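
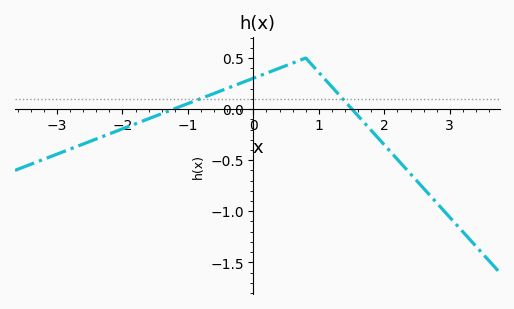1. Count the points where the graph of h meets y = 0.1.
2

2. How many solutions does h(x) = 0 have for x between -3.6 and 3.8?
2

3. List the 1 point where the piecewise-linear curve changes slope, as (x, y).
(0.8, 0.5)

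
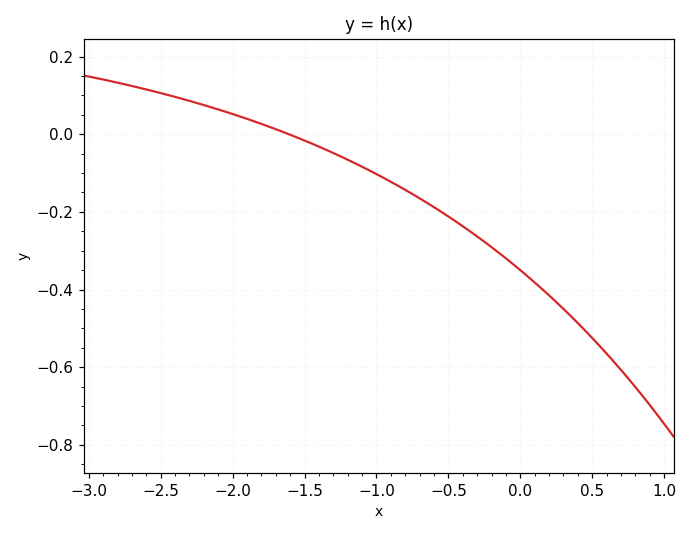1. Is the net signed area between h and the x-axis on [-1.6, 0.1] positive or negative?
negative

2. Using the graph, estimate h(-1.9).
0.04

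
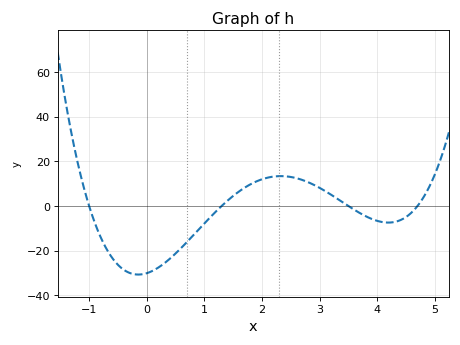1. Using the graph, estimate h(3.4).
2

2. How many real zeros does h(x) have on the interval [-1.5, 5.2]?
4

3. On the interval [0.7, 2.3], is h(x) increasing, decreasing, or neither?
increasing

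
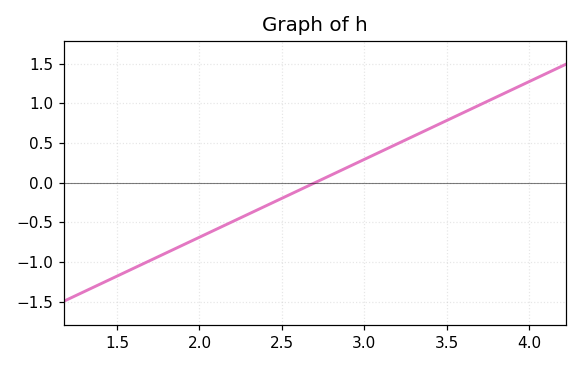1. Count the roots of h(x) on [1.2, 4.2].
1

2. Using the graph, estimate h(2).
-0.7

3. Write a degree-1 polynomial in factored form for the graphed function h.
y = 0.98(x - 2.7)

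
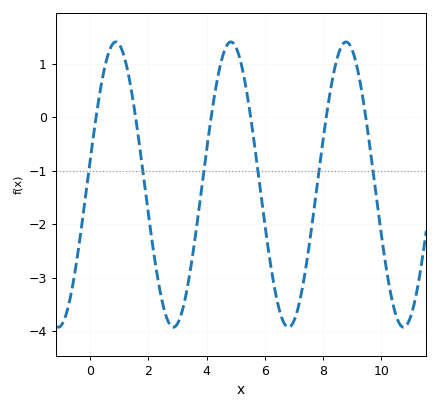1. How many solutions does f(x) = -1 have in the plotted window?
6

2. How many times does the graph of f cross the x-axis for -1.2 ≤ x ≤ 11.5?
6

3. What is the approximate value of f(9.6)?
-0.5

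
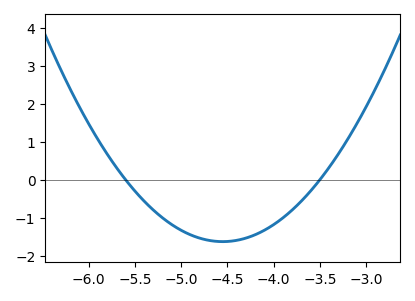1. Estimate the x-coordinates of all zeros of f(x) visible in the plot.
-5.6, -3.5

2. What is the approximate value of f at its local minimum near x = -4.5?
-1.6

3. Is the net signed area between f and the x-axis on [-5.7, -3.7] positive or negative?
negative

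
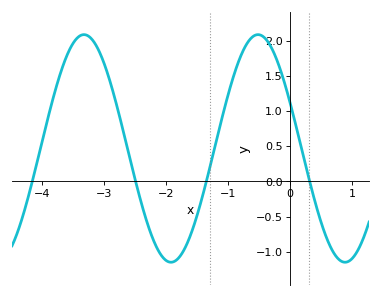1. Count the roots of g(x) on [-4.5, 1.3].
4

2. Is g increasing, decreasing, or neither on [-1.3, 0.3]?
neither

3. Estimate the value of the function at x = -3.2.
2.03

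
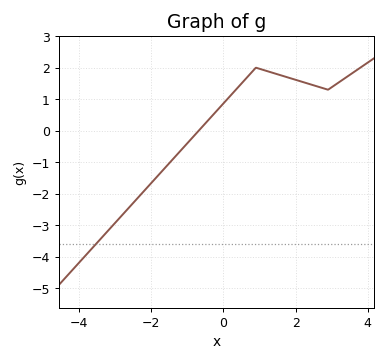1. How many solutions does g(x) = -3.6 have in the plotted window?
1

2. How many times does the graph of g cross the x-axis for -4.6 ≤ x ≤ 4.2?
1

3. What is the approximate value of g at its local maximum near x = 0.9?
2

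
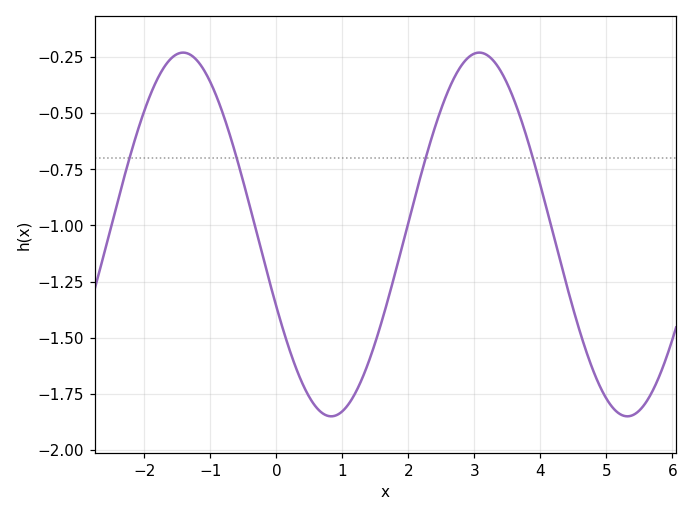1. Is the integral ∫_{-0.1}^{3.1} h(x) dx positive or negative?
negative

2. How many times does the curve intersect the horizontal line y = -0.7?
4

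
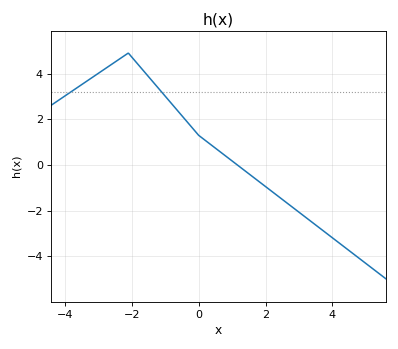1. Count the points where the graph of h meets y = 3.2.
2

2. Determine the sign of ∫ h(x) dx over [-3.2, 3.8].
positive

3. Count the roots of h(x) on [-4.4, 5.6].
1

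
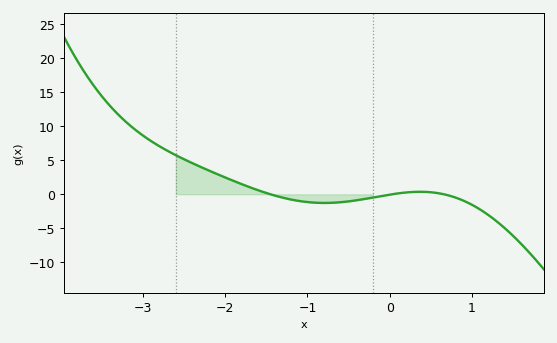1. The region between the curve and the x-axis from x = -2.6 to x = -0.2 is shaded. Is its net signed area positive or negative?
positive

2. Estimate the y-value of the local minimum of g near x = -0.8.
-1.5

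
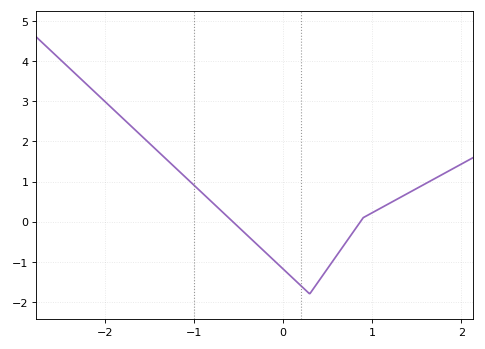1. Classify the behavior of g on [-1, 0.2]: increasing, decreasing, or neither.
decreasing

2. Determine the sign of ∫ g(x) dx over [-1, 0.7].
negative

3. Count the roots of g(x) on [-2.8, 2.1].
2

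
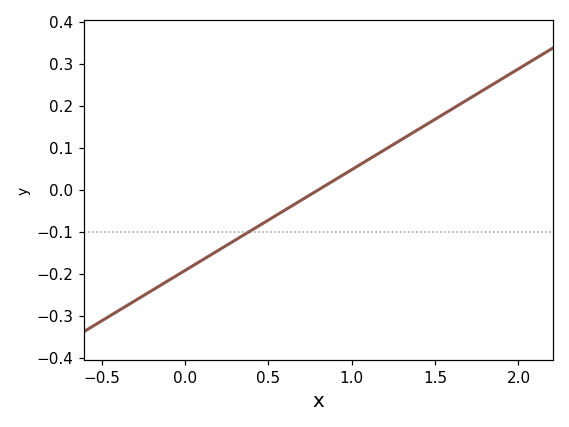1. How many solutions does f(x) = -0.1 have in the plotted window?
1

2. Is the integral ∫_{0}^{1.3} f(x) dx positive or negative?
negative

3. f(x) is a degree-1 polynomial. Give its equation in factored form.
y = 0.24(x - 0.8)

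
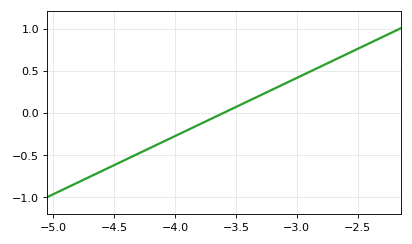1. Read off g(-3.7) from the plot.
-0.05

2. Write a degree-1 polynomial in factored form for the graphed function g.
y = 0.69(x + 3.6)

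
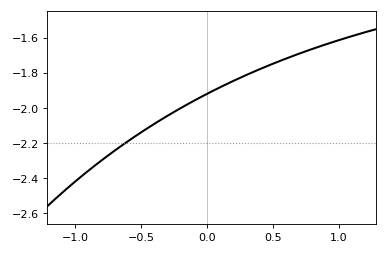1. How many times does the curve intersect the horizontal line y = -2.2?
1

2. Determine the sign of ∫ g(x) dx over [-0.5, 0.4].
negative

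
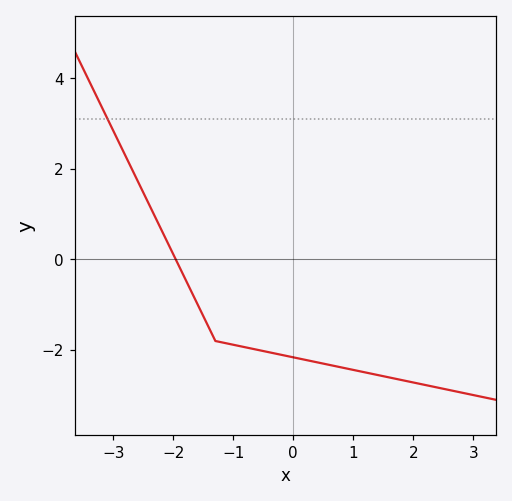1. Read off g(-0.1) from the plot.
-2.2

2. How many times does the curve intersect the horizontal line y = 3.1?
1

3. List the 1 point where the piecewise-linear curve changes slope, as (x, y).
(-1.3, -1.8)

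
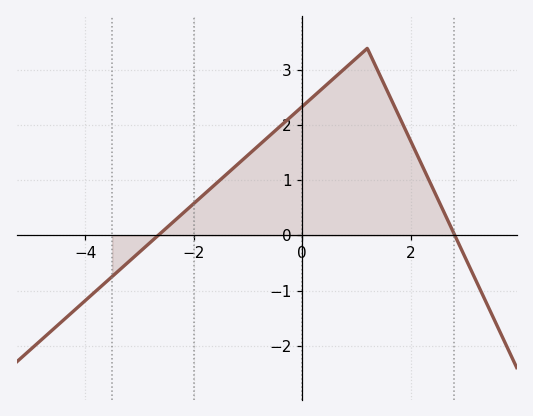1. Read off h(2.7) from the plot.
0.2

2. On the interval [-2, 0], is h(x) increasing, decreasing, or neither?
increasing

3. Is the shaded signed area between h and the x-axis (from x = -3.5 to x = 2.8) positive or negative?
positive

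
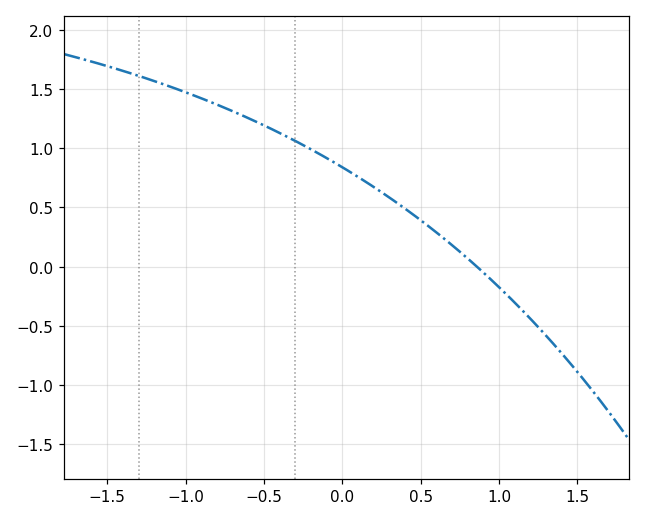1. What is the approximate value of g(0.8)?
0.05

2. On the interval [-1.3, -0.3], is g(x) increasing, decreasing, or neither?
decreasing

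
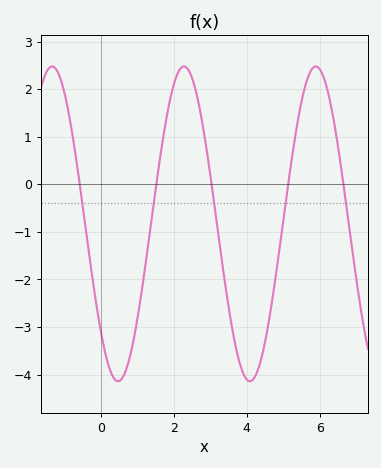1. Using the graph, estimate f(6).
2.42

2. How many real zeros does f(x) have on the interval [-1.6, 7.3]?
5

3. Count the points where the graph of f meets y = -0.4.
5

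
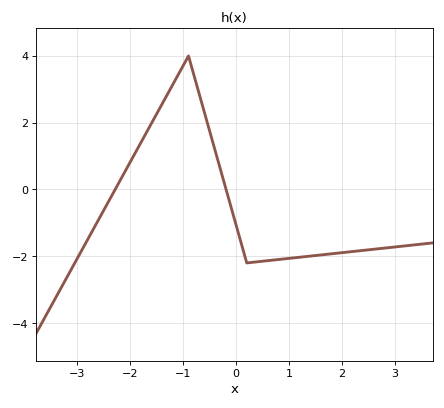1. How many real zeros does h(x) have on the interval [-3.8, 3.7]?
2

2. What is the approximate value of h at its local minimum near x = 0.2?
-2.2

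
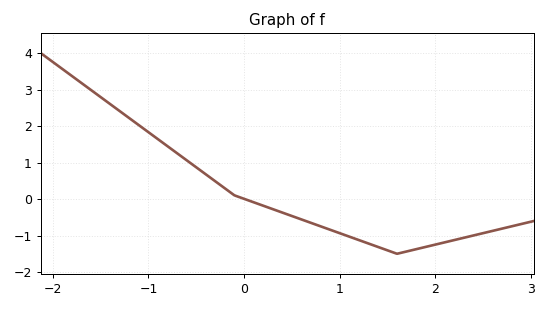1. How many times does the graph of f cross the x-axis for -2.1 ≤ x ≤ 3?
1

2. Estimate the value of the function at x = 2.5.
-0.935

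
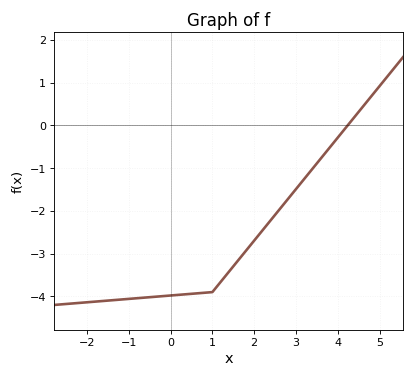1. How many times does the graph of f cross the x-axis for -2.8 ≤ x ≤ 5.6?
1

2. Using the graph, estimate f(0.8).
-3.9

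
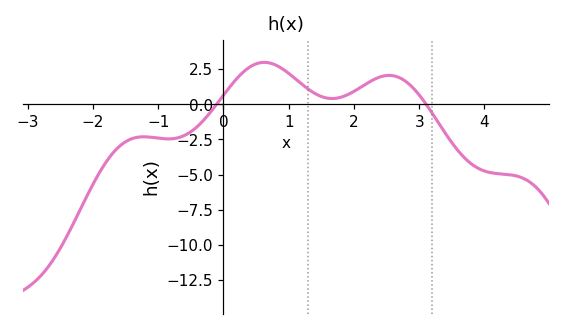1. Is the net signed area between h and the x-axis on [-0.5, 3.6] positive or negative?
positive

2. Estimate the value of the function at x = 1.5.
0.561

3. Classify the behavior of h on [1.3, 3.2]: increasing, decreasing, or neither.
neither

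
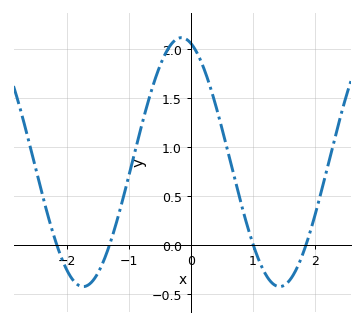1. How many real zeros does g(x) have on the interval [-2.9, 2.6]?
4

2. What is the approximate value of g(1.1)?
-0.15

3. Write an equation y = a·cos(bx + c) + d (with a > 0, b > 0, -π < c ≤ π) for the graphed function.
y = 1.27cos(1.98x + 0.3) + 0.85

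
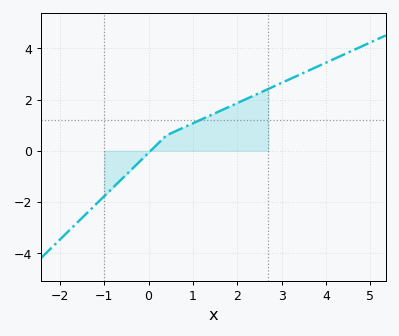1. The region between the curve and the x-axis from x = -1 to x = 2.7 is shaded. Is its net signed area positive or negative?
positive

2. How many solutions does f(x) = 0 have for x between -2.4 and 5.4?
1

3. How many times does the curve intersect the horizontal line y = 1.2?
1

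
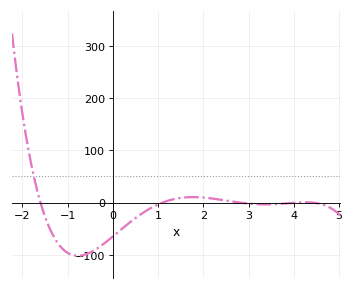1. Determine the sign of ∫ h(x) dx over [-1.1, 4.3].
negative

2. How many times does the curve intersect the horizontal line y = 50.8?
1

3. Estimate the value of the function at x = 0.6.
-20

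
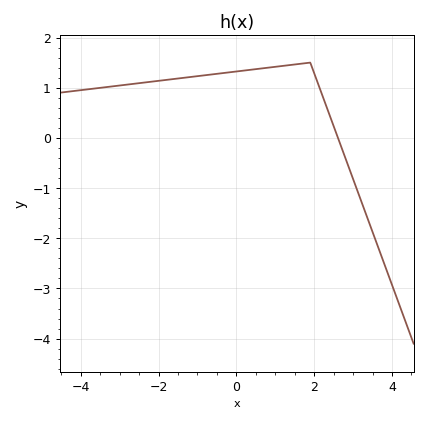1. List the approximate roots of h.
2.6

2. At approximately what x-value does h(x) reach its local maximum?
1.8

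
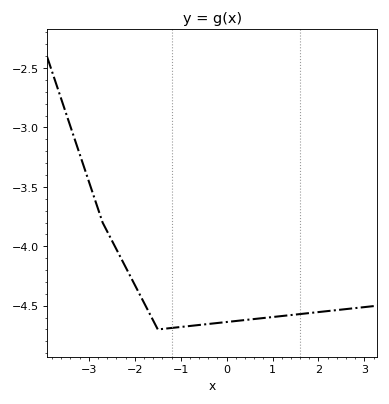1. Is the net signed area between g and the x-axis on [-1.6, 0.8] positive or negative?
negative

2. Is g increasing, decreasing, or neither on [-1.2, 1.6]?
increasing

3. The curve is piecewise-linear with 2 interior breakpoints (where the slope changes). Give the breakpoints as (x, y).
(-2.7, -3.8); (-1.5, -4.7)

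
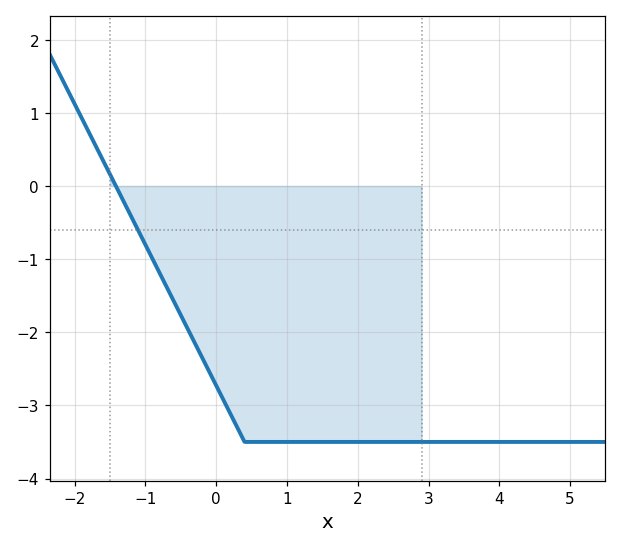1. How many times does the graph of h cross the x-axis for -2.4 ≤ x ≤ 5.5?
1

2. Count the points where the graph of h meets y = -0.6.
1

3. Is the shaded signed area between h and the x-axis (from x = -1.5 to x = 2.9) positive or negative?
negative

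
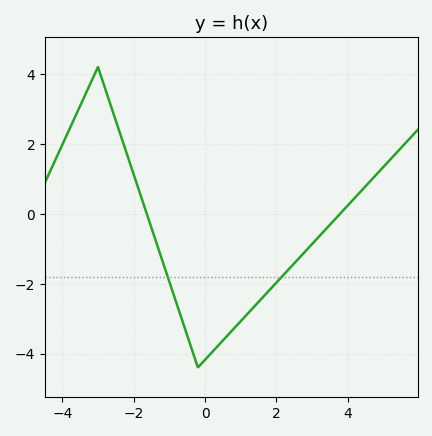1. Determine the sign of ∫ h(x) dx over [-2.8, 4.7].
negative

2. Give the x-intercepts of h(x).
-1.6, 3.8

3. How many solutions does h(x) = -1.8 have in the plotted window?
2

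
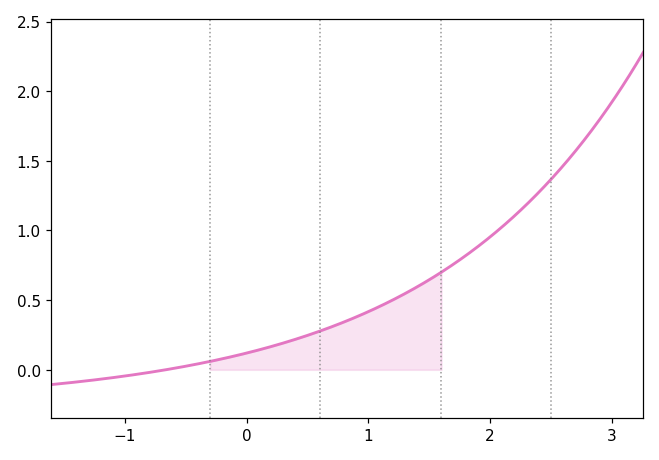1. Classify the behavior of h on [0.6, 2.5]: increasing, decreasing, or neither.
increasing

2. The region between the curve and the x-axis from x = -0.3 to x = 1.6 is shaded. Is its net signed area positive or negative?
positive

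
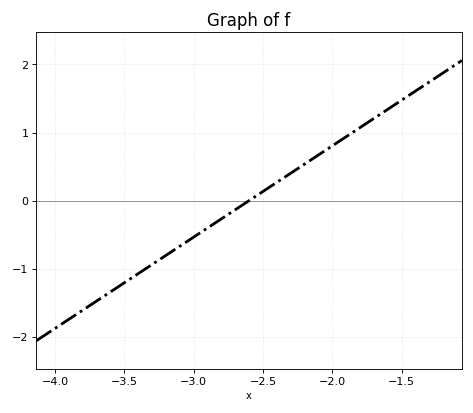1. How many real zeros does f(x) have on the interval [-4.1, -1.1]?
1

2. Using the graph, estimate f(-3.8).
-1.61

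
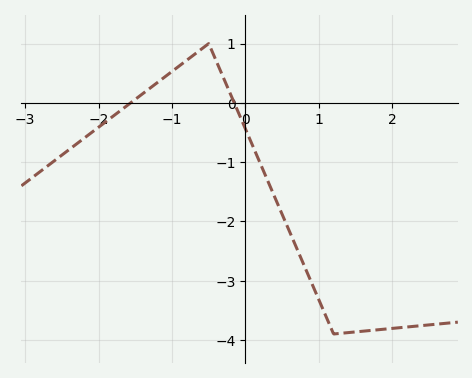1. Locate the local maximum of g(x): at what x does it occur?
-0.5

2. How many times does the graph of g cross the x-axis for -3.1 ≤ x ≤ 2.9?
2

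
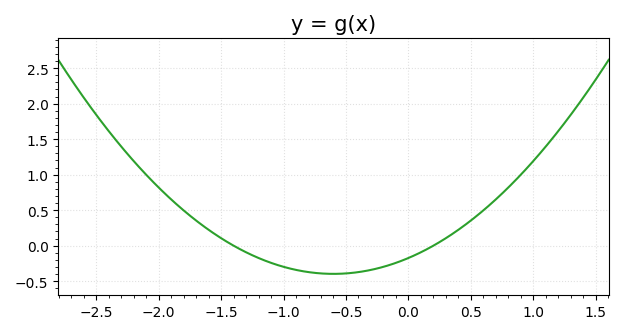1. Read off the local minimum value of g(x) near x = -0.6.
-0.4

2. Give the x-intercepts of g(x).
-1.4, 0.2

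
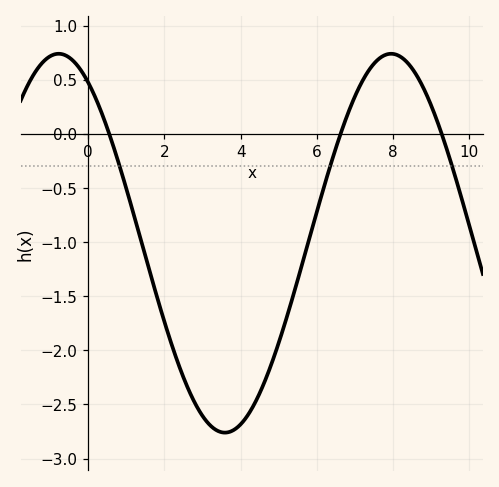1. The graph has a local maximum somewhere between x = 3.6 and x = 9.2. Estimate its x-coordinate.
7.95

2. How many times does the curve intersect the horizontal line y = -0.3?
3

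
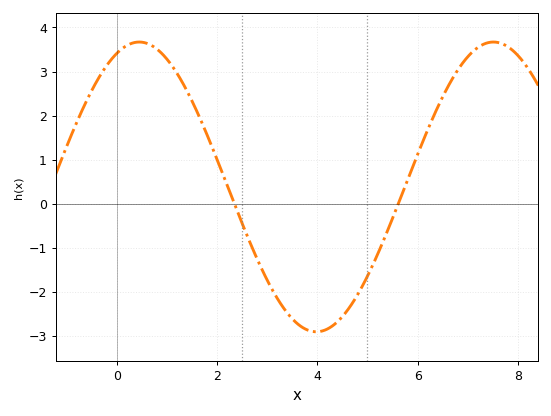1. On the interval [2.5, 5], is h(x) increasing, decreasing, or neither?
neither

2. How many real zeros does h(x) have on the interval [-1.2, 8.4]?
2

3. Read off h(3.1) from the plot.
-1.95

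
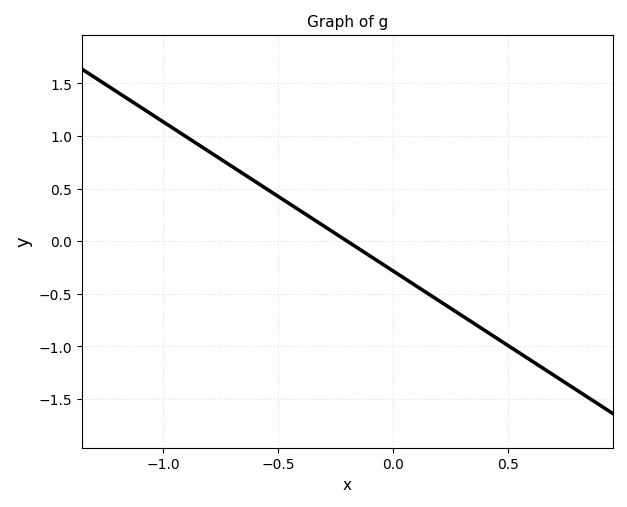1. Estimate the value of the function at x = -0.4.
0.3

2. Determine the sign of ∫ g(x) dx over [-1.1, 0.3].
positive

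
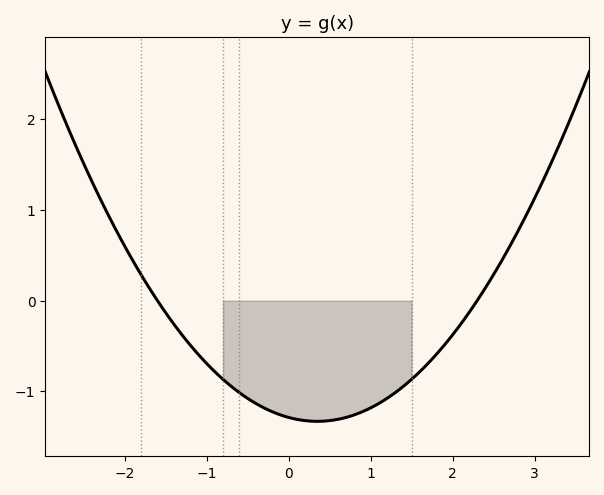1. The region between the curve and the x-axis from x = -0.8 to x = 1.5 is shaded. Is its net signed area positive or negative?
negative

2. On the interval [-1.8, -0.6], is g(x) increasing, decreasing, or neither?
decreasing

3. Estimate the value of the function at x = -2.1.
0.8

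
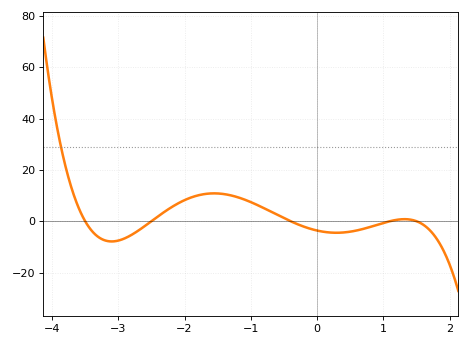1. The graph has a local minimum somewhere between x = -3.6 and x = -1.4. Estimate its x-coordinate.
-3.1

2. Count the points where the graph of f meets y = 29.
1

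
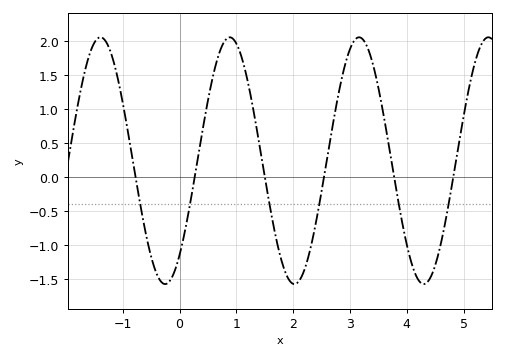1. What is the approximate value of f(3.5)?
1.31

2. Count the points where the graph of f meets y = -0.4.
6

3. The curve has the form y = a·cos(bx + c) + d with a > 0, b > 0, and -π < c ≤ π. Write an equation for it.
y = 1.81cos(2.76x - 2.44) + 0.24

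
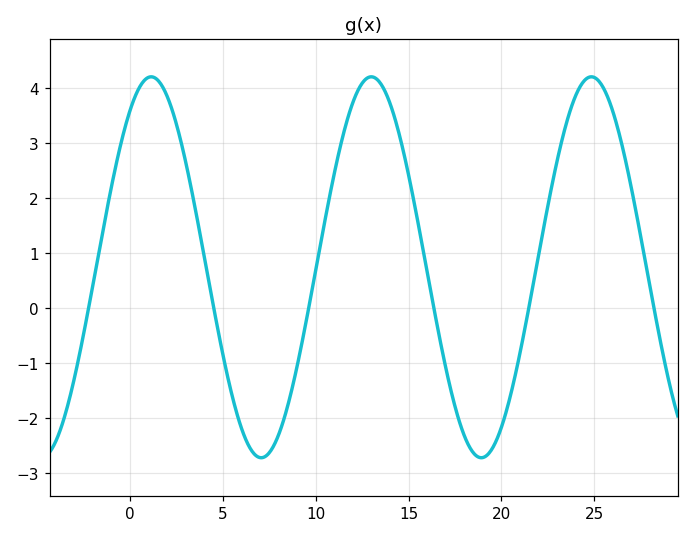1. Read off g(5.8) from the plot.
-1.98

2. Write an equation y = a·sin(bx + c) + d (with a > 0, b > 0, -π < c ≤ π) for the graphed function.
y = 3.46sin(0.53x + 0.97) + 0.74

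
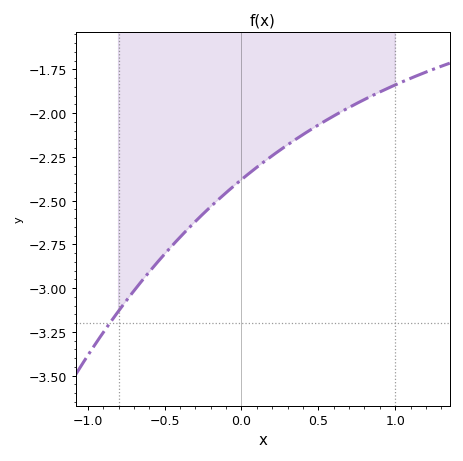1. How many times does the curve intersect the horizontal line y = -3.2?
1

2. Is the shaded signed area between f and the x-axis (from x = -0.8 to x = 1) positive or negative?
negative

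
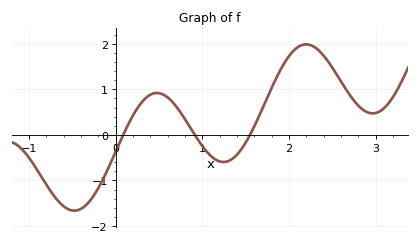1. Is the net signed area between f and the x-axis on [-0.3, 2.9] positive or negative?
positive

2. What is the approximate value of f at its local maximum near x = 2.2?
2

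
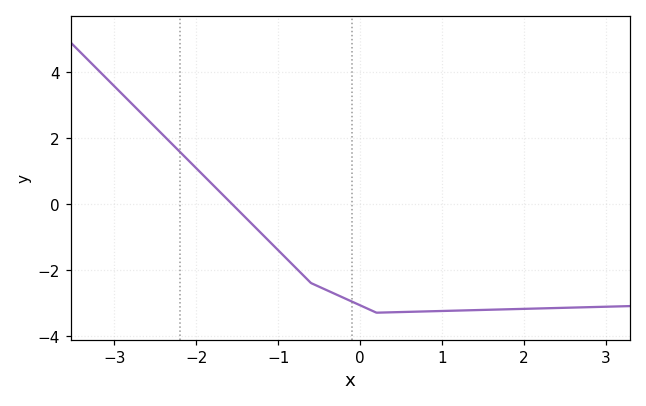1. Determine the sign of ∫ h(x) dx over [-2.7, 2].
negative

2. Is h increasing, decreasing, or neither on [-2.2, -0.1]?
decreasing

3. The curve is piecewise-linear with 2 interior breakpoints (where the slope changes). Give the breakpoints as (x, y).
(-0.6, -2.4); (0.2, -3.3)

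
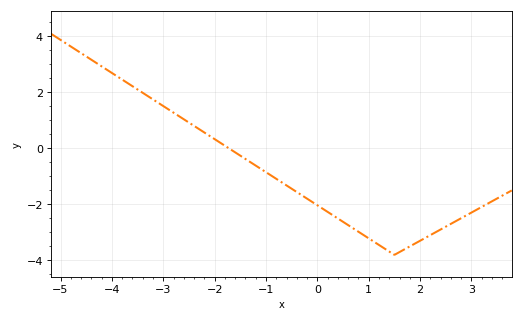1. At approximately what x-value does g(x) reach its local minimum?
1.6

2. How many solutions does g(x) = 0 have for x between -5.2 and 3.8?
1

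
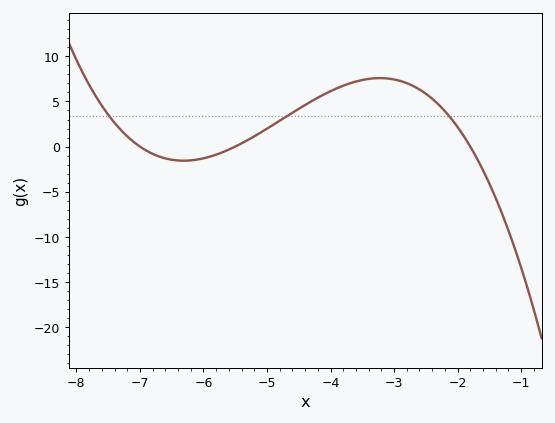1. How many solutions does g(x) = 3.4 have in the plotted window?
3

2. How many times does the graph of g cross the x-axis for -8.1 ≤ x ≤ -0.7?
3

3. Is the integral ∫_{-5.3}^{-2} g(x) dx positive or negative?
positive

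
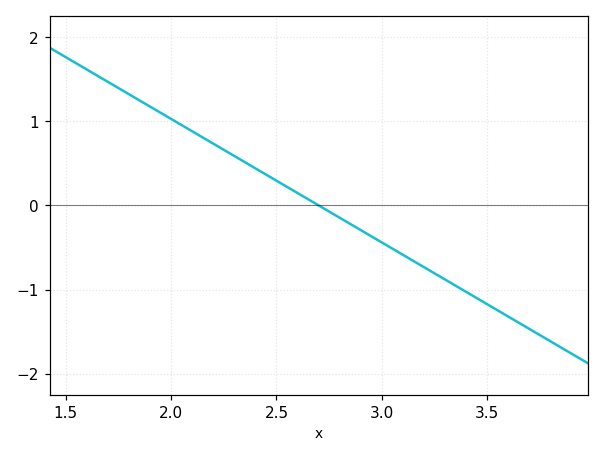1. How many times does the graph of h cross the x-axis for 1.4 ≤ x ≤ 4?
1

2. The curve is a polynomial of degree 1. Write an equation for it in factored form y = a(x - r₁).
y = -1.47(x - 2.7)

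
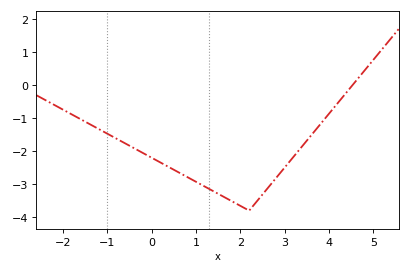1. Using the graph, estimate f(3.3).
-2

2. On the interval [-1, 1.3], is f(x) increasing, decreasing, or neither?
decreasing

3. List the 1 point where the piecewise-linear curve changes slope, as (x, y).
(2.2, -3.8)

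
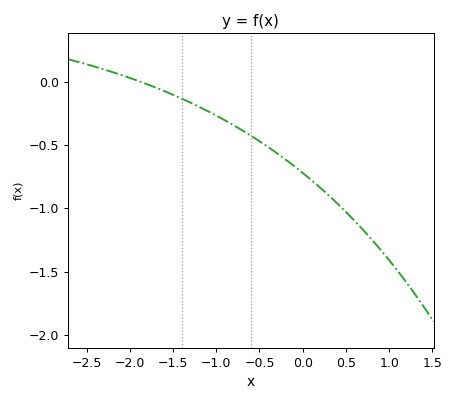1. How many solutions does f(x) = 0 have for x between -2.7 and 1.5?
1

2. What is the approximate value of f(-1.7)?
-0.046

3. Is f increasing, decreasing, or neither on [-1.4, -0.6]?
decreasing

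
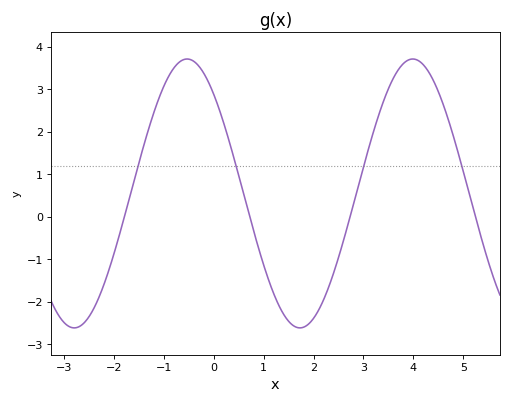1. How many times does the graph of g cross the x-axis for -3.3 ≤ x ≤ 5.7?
4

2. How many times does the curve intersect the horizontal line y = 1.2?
4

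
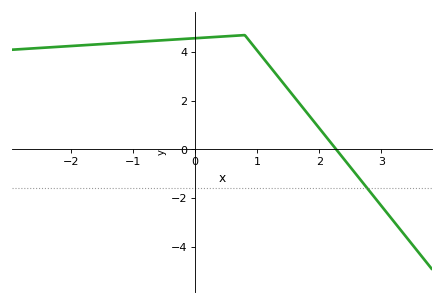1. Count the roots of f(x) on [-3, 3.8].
1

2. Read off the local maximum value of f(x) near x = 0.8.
4.6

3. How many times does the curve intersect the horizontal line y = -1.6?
1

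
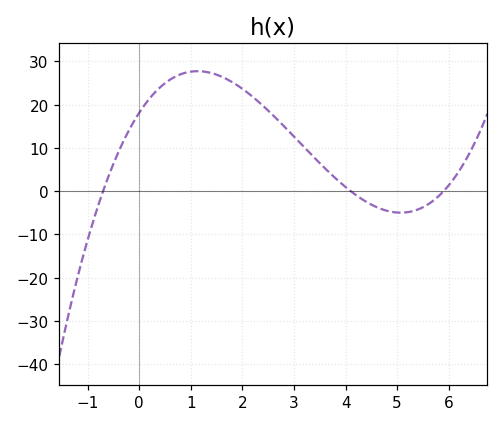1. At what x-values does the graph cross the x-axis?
-0.8, 4, 6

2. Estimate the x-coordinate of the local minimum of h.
5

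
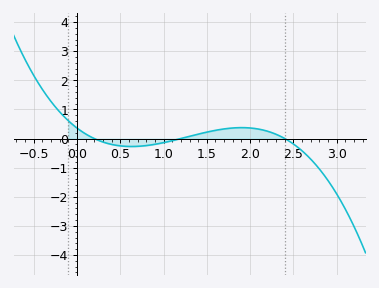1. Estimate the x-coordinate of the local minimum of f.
0.631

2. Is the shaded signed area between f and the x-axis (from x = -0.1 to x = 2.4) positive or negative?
positive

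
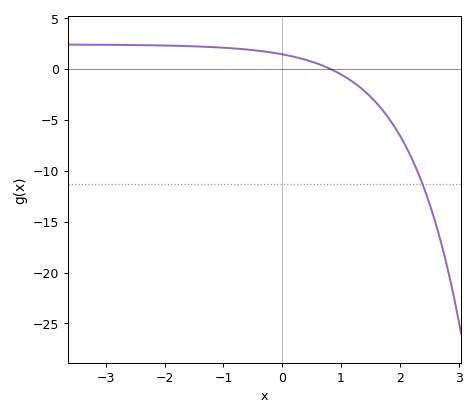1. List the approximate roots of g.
0.809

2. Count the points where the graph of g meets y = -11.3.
1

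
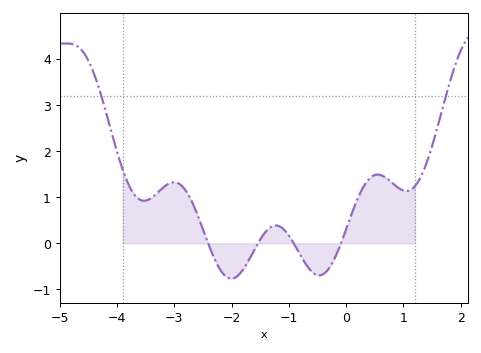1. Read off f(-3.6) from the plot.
0.947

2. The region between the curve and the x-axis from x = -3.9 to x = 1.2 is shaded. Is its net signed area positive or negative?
positive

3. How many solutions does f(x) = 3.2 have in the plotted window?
2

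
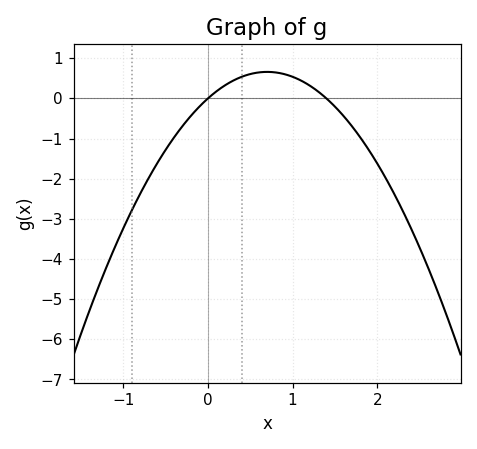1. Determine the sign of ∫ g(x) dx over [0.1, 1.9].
positive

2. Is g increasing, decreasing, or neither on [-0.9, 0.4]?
increasing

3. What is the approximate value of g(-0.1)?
-0.203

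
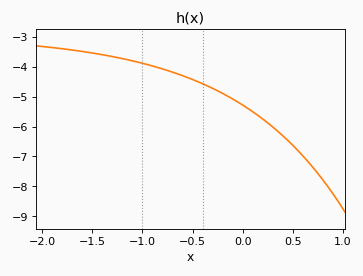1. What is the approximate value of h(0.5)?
-6.63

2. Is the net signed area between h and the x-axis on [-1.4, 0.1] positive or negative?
negative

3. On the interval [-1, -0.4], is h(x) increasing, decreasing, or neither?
decreasing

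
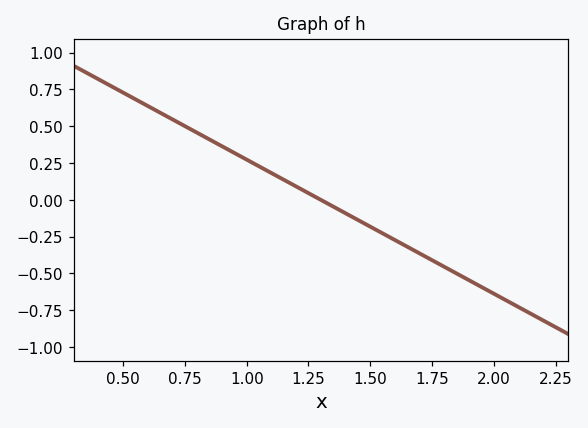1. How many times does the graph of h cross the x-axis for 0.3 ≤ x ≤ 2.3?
1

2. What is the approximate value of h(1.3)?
0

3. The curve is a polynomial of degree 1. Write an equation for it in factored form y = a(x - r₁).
y = -0.91(x - 1.3)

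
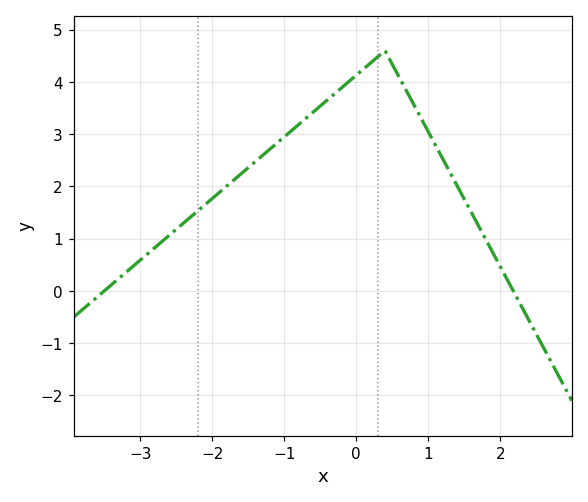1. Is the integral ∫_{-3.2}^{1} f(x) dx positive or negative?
positive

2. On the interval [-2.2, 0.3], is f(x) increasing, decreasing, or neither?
increasing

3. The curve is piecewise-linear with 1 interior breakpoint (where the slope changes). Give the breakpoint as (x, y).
(0.4, 4.6)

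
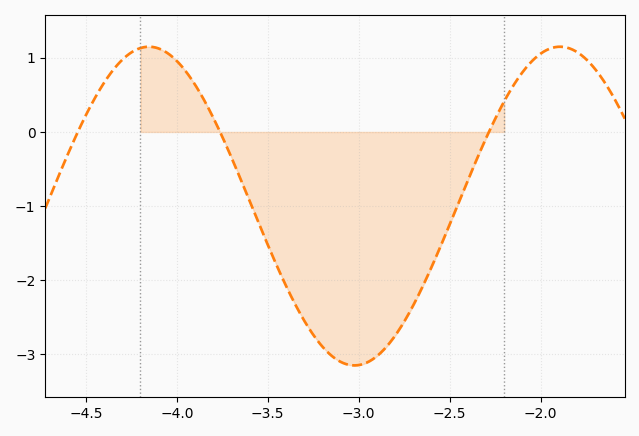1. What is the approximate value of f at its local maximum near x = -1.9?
1.15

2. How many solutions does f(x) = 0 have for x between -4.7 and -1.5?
3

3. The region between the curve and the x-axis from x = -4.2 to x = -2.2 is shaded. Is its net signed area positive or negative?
negative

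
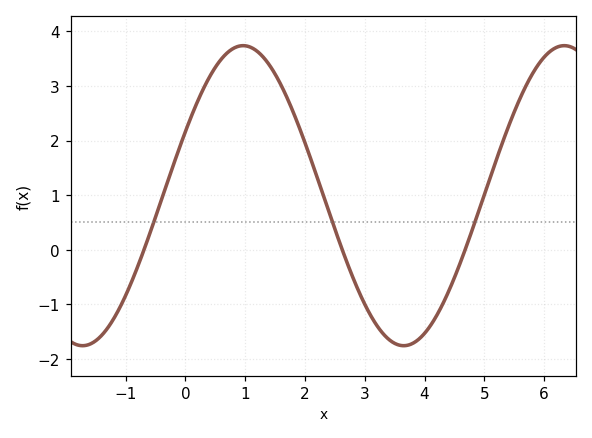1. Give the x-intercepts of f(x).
-0.691, 2.62, 4.68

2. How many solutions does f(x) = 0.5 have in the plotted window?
3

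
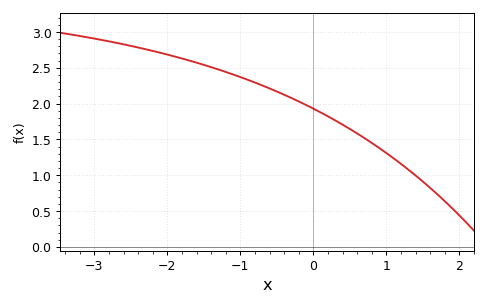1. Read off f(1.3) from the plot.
1.08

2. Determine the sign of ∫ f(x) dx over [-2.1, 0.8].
positive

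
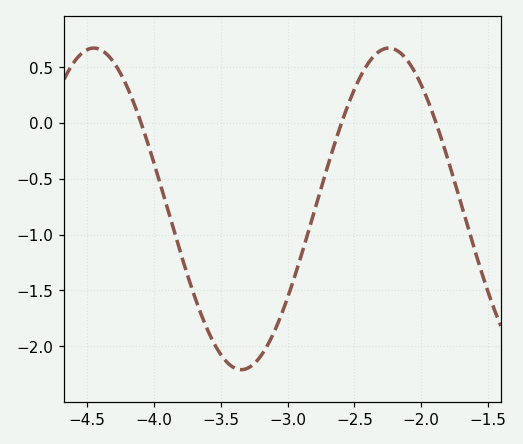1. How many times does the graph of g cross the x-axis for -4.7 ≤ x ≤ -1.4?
3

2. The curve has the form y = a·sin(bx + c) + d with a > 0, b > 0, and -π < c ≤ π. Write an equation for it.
y = 1.44sin(2.9x + 1.7) - 0.77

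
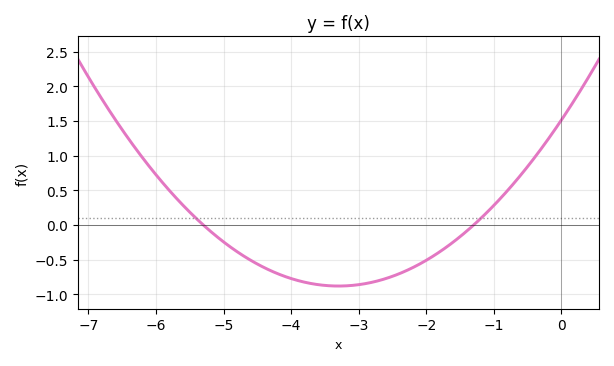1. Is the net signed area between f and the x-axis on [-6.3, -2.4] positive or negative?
negative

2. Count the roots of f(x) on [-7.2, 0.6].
2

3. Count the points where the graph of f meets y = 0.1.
2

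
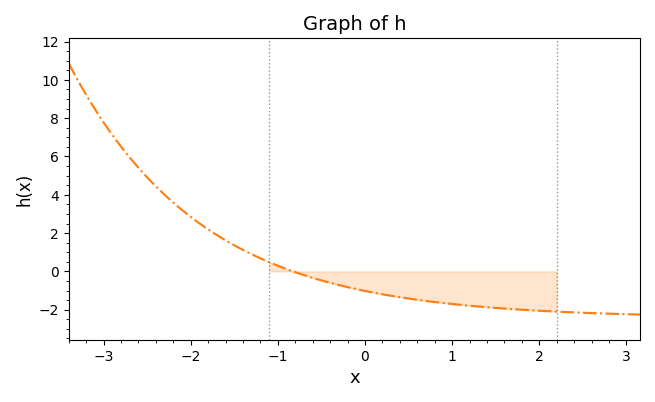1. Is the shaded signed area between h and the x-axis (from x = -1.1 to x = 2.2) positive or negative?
negative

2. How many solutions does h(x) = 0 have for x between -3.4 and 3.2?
1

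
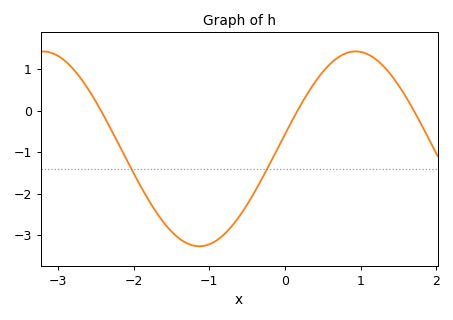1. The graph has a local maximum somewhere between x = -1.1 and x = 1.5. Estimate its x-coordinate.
0.935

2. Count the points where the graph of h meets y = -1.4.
2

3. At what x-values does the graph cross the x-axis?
-2.43, 0.165, 1.7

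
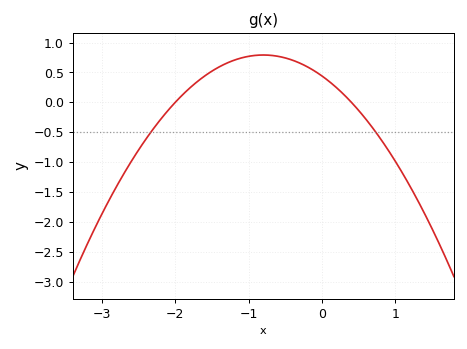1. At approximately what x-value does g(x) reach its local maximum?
-0.8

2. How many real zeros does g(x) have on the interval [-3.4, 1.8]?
2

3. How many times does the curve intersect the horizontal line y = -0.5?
2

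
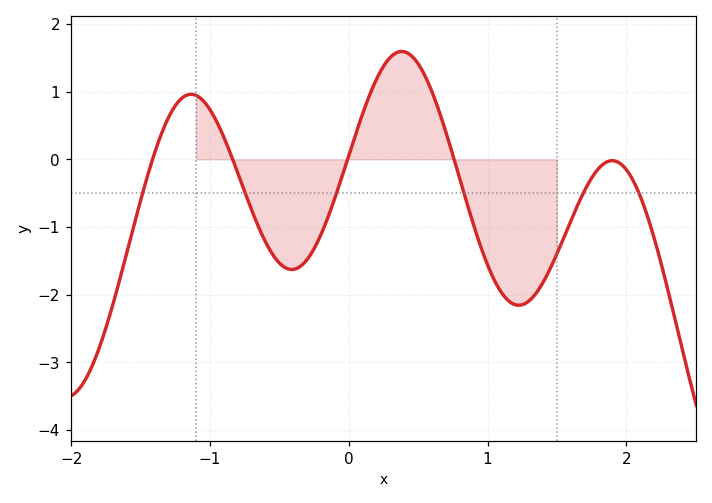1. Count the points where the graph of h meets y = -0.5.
6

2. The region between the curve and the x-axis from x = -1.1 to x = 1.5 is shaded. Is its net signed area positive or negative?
negative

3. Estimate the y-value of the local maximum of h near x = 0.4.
1.59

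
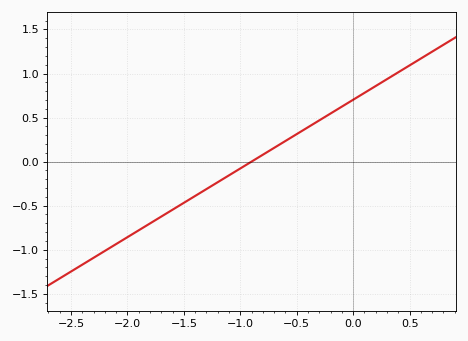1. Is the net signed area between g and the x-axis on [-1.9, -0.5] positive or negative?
negative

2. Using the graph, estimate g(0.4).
1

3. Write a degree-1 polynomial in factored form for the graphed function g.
y = 0.78(x + 0.9)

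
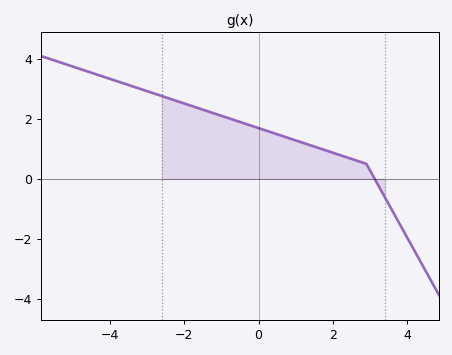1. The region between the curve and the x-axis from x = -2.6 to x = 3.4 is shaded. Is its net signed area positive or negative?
positive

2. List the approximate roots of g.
3.12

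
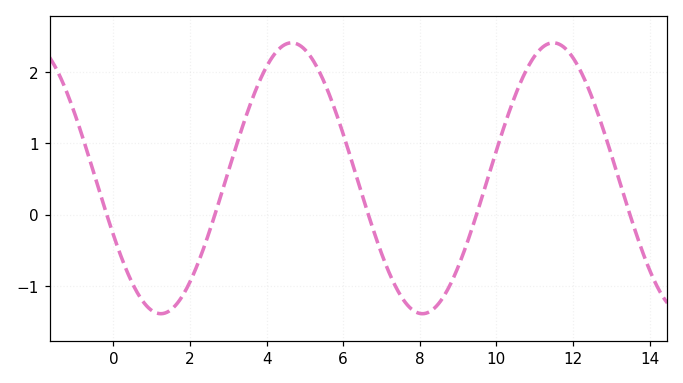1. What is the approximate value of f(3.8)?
1.9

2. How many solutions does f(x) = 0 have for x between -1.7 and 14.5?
5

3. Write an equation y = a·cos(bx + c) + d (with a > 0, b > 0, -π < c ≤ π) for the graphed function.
y = 1.9cos(0.92x + 2) + 0.51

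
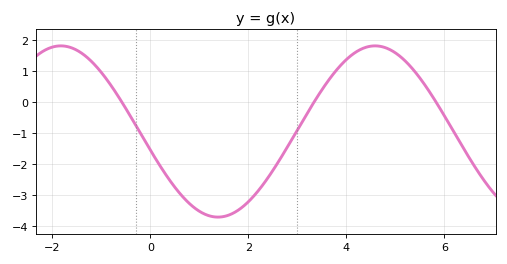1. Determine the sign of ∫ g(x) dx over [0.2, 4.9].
negative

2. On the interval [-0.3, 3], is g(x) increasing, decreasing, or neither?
neither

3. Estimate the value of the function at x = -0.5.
-0.212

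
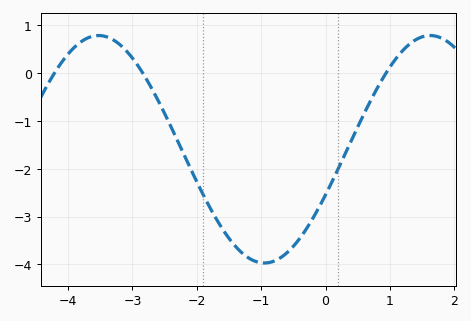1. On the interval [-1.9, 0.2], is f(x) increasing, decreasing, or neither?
neither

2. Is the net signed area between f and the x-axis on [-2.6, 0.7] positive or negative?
negative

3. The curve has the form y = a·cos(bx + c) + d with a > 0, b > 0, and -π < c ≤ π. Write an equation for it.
y = 2.38cos(1.22x - 1.98) - 1.59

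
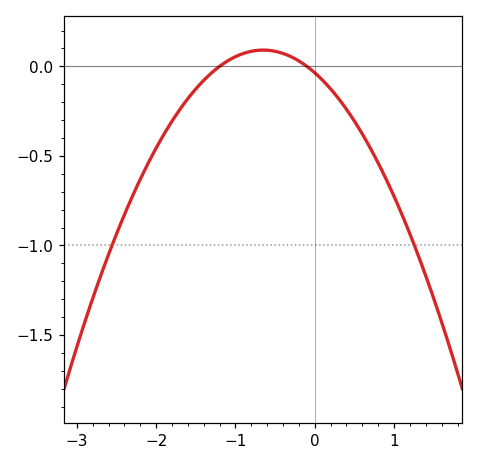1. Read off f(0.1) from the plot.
-0.1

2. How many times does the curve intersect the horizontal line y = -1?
2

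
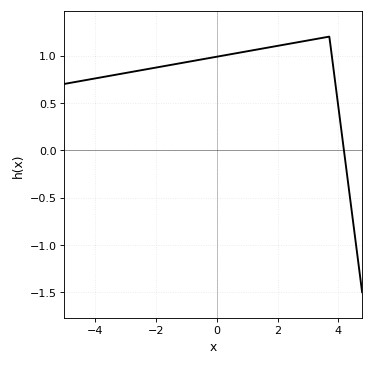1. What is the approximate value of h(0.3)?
1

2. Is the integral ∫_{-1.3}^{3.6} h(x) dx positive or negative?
positive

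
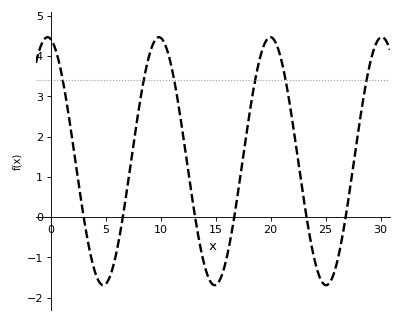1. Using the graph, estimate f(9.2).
4.2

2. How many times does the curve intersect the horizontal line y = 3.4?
6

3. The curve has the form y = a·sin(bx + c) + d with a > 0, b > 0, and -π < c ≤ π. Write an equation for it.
y = 3.08sin(0.62x + 1.8) + 1.39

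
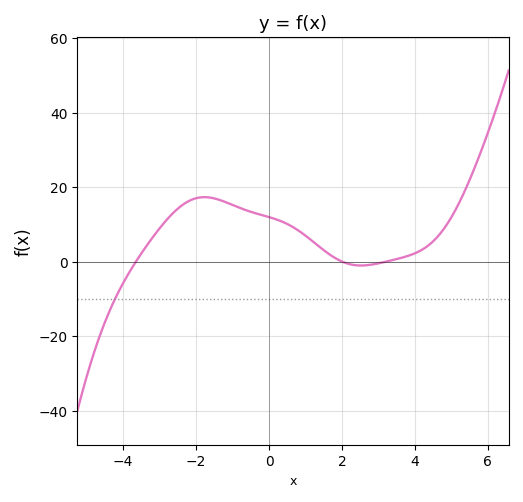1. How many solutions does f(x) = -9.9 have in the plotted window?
1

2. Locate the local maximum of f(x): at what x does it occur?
-1.8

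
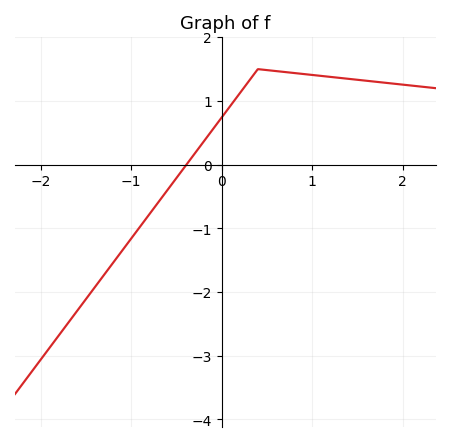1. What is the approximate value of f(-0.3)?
0.2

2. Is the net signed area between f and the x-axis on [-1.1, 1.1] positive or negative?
positive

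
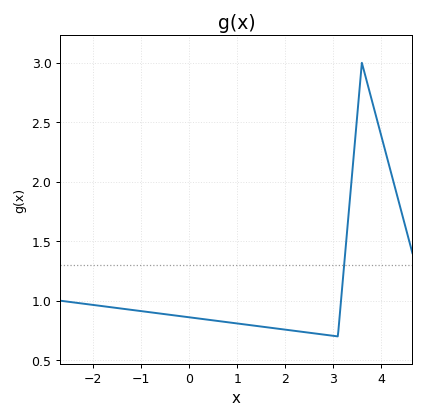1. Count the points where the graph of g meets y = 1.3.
1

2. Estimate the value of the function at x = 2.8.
0.716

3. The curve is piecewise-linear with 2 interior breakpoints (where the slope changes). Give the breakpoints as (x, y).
(3.1, 0.7); (3.6, 3)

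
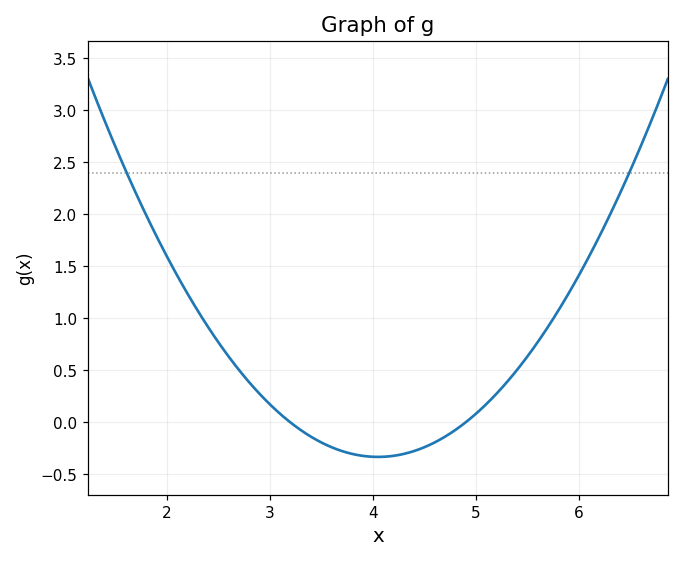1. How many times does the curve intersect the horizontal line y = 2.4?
2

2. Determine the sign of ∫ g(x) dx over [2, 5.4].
positive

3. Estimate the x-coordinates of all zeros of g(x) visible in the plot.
3.2, 4.9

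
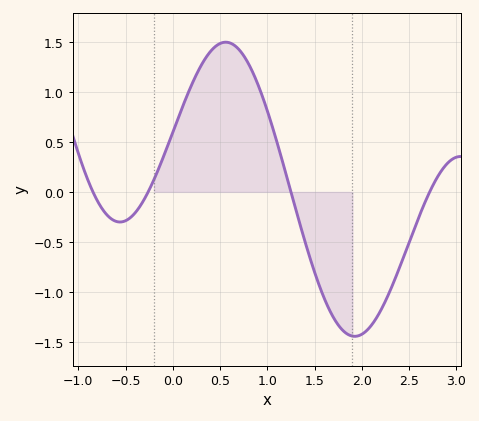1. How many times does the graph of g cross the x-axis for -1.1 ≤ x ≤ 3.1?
4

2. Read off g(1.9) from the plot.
-1.45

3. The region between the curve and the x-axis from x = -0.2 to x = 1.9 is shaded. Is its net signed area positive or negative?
positive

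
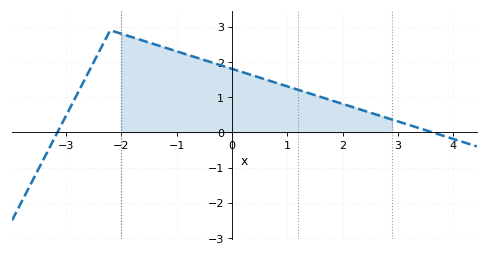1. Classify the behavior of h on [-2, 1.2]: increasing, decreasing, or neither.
decreasing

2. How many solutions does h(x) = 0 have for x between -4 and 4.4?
2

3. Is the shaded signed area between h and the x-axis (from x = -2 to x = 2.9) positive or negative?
positive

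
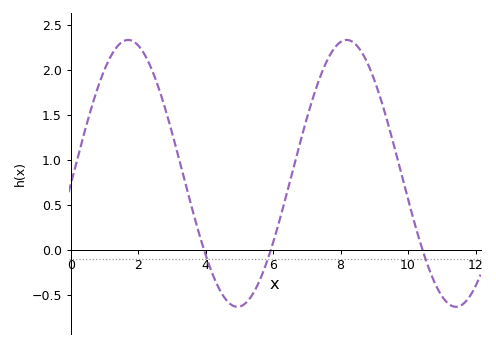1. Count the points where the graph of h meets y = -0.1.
3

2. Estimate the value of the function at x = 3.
1.3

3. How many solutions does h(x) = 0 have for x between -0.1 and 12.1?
3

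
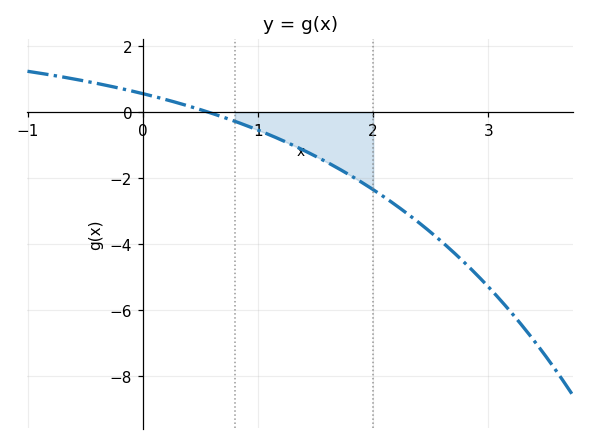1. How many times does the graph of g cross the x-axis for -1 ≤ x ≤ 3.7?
1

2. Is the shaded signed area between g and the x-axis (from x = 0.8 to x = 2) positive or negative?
negative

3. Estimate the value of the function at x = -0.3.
0.799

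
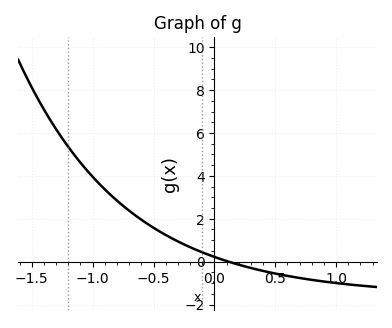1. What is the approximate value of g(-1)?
4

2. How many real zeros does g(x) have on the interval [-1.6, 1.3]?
1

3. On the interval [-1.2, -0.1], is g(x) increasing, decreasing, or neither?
decreasing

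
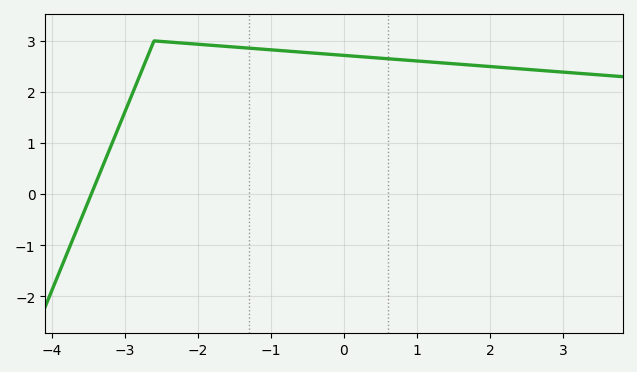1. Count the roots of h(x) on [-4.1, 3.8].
1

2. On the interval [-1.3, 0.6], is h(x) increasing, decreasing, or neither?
decreasing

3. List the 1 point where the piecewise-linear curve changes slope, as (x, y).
(-2.6, 3)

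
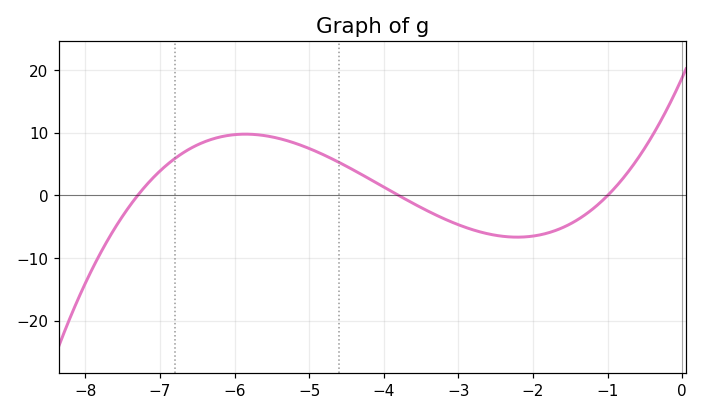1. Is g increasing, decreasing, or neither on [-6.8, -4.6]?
neither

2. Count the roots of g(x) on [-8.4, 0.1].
3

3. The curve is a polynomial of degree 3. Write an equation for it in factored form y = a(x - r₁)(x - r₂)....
y = 0.68(x + 7.3)(x + 3.8)(x + 1)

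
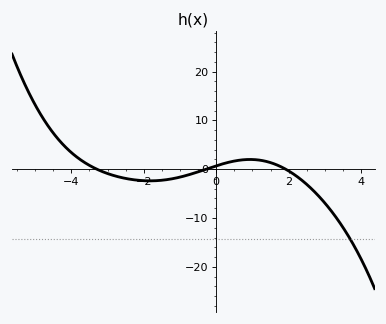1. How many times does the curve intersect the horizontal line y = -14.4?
1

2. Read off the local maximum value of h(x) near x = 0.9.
2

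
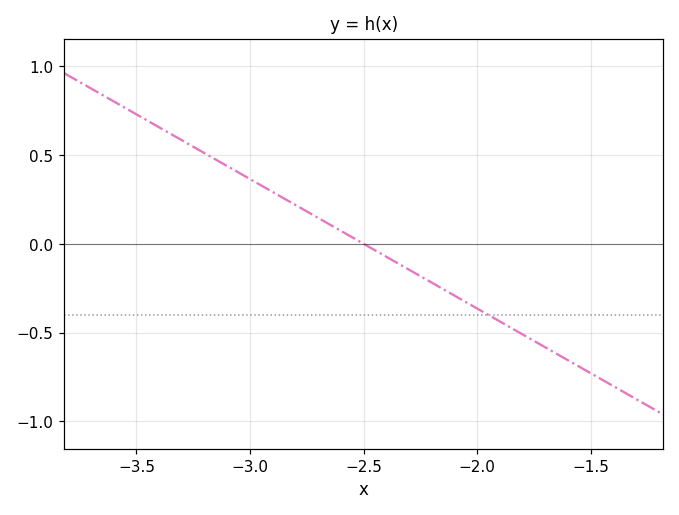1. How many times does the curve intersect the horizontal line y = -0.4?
1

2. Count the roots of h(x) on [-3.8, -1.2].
1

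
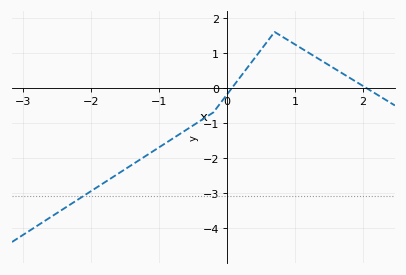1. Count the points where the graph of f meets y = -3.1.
1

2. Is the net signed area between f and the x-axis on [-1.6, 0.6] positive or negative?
negative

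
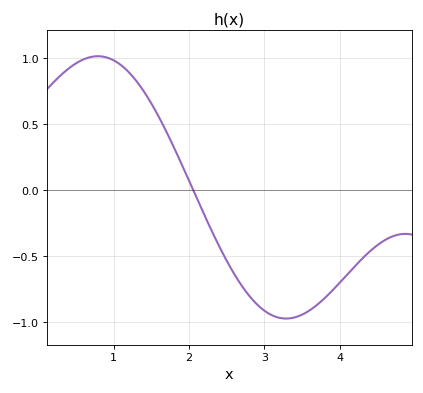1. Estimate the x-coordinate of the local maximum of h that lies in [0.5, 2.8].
0.8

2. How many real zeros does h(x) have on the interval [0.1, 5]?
1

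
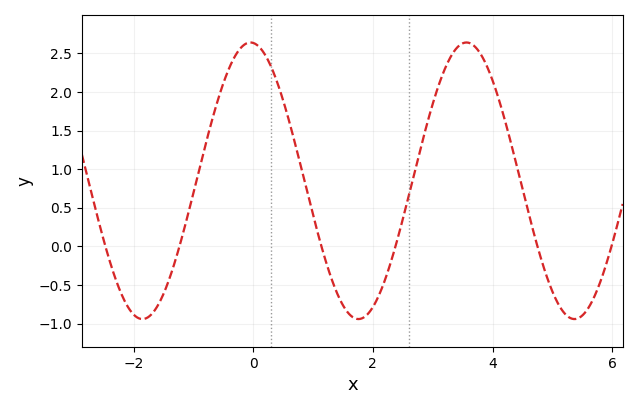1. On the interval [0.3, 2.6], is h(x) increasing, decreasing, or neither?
neither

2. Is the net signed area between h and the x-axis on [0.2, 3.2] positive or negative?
positive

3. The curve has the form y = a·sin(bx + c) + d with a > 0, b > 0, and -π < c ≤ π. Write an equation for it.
y = 1.79sin(1.74x + 1.65) + 0.85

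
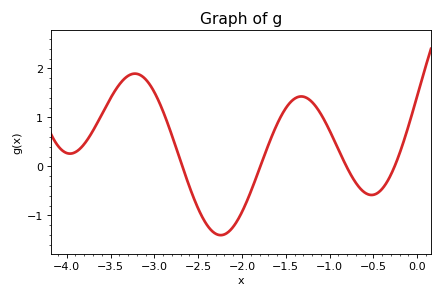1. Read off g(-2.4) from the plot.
-1.19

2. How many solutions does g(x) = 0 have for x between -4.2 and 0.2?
4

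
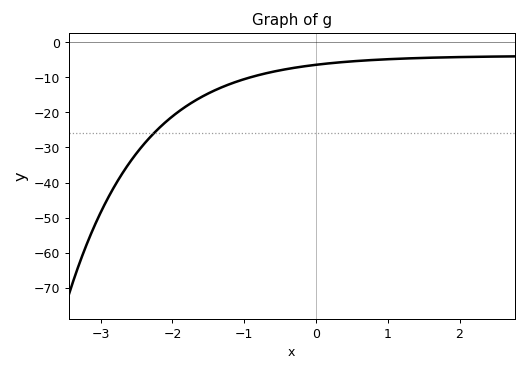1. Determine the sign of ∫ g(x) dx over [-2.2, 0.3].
negative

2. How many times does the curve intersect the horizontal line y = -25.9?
1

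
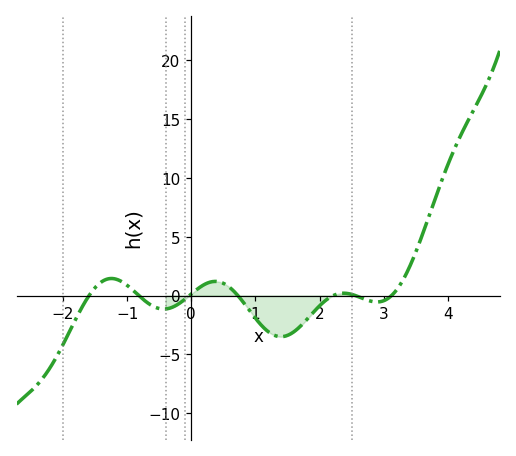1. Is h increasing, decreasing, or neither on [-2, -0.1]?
neither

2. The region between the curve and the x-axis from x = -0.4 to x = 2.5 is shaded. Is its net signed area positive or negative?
negative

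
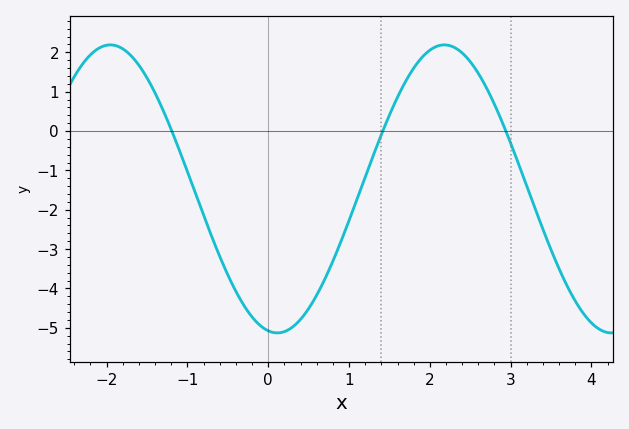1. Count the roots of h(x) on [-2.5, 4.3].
3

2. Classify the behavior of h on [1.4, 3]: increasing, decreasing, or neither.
neither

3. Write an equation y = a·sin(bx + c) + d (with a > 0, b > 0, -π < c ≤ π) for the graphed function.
y = 3.66sin(1.5x - 1.7) - 1.47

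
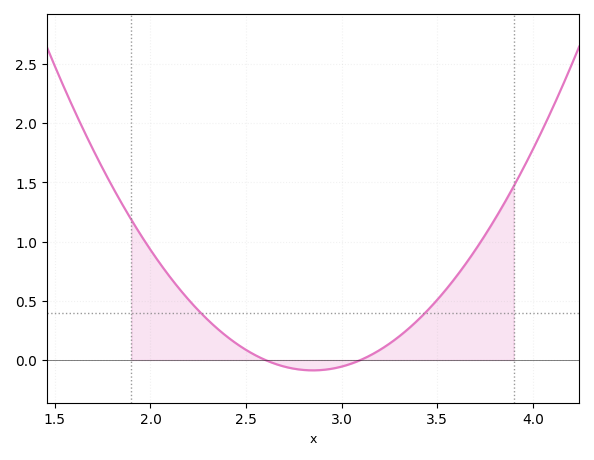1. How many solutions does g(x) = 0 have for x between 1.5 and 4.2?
2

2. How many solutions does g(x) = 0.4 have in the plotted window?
2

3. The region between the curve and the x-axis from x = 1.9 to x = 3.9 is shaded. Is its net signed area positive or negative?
positive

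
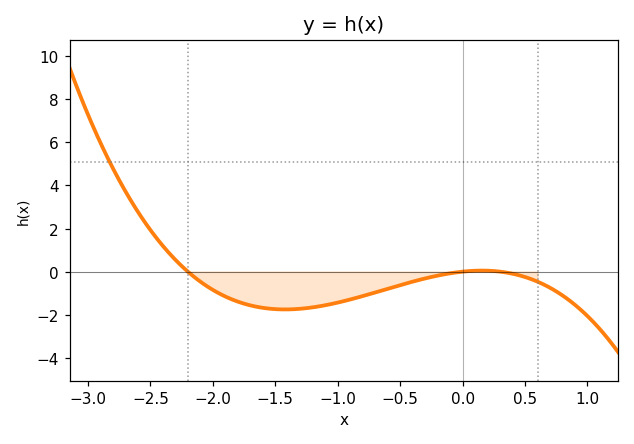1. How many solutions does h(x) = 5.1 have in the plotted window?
1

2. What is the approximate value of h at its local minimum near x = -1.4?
-1.75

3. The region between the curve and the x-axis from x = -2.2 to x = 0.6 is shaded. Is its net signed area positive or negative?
negative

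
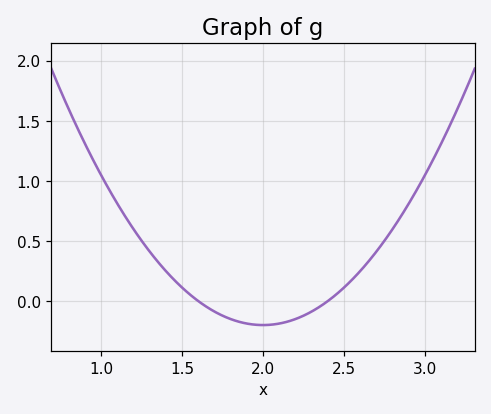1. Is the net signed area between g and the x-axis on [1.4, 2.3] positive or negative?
negative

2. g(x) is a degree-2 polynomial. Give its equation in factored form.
y = 1.25(x - 1.6)(x - 2.4)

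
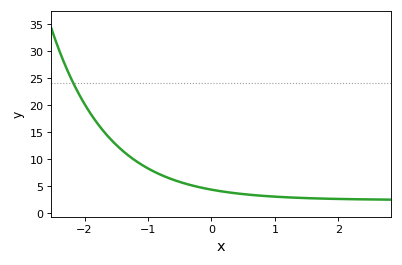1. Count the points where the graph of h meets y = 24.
1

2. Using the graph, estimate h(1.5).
3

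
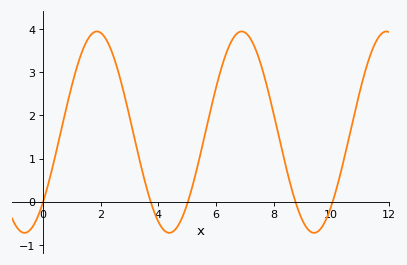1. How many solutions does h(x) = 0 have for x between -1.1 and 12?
5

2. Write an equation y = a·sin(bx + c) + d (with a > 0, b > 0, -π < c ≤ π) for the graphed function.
y = 2.33sin(1.25x - 0.762) + 1.61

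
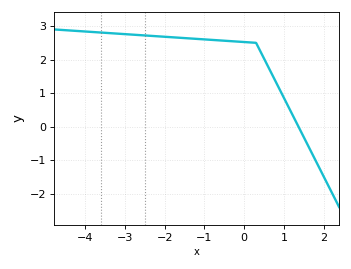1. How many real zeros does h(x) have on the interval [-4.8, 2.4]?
1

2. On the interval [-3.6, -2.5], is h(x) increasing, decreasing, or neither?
decreasing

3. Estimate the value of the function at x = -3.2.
2.8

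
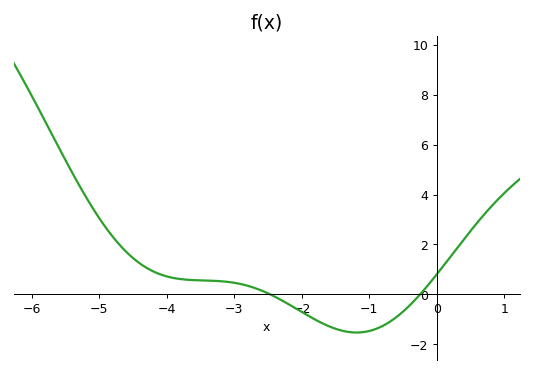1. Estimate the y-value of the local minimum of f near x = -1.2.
-1.6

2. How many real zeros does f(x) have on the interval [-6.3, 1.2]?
2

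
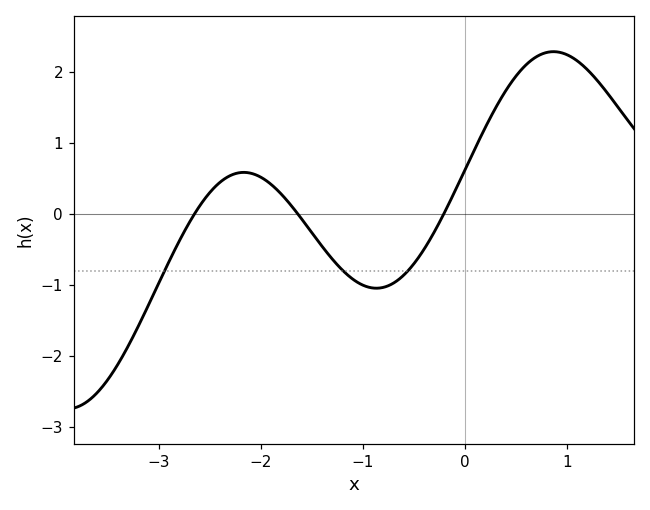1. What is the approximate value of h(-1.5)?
-0.268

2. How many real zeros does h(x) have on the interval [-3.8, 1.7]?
3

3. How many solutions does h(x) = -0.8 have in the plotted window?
3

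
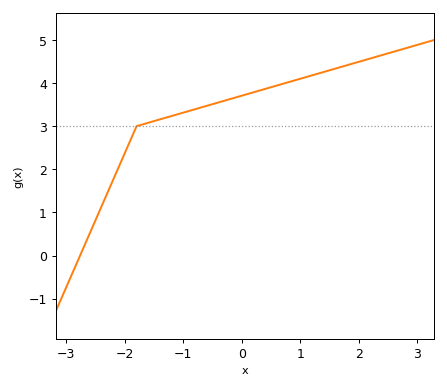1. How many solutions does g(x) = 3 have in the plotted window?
1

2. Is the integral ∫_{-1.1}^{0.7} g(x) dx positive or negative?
positive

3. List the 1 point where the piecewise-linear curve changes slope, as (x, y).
(-1.8, 3)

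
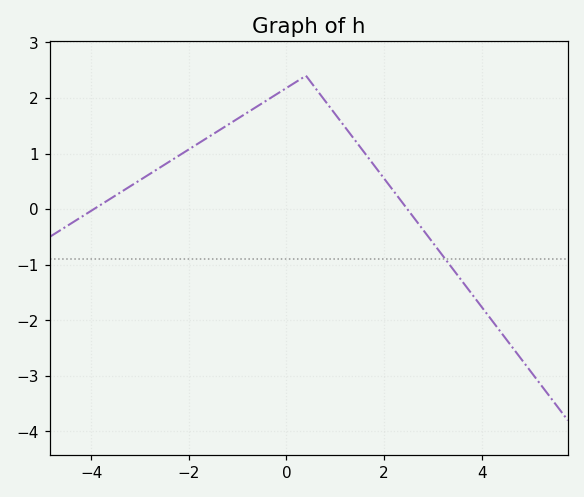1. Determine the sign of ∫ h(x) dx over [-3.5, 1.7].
positive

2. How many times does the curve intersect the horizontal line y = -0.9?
1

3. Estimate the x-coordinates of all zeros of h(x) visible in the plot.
-4, 2.4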